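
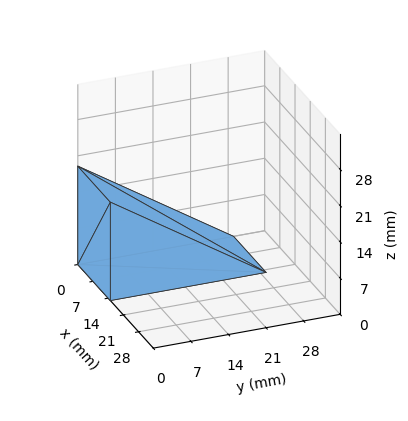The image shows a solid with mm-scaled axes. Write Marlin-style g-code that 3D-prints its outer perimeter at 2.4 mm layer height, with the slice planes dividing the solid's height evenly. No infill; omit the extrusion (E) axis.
Reading the render: the shape is a wedge (ramp): 15 × 29 mm base, rising to 19 mm along the y=0 edge and sloping linearly to z=0 at y=29 (dimensions read to the nearest mm from the axis ticks). For the g-code, the solid's height is divided into equal slices at the stated Δz and each level perimeter traced with G1 moves after a G0 lift.

; perimeter-only toolpath
G21 ; units = mm
G90 ; absolute positioning
G28 ; home
; layer 1
G0 Z2.4
G0 X0.0 Y0.0
G1 X15.0 Y0.0
G1 X15.0 Y25.4
G1 X0.0 Y25.4
G1 X0.0 Y0.0
; layer 2
G0 Z4.8
G0 X0.0 Y0.0
G1 X15.0 Y0.0
G1 X15.0 Y21.8
G1 X0.0 Y21.8
G1 X0.0 Y0.0
; layer 3
G0 Z7.1
G0 X0.0 Y0.0
G1 X15.0 Y0.0
G1 X15.0 Y18.1
G1 X0.0 Y18.1
G1 X0.0 Y0.0
; layer 4
G0 Z9.5
G0 X0.0 Y0.0
G1 X15.0 Y0.0
G1 X15.0 Y14.5
G1 X0.0 Y14.5
G1 X0.0 Y0.0
; layer 5
G0 Z11.9
G0 X0.0 Y0.0
G1 X15.0 Y0.0
G1 X15.0 Y10.9
G1 X0.0 Y10.9
G1 X0.0 Y0.0
; layer 6
G0 Z14.2
G0 X0.0 Y0.0
G1 X15.0 Y0.0
G1 X15.0 Y7.2
G1 X0.0 Y7.2
G1 X0.0 Y0.0
; layer 7
G0 Z16.6
G0 X0.0 Y0.0
G1 X15.0 Y0.0
G1 X15.0 Y3.6
G1 X0.0 Y3.6
G1 X0.0 Y0.0
M2 ; end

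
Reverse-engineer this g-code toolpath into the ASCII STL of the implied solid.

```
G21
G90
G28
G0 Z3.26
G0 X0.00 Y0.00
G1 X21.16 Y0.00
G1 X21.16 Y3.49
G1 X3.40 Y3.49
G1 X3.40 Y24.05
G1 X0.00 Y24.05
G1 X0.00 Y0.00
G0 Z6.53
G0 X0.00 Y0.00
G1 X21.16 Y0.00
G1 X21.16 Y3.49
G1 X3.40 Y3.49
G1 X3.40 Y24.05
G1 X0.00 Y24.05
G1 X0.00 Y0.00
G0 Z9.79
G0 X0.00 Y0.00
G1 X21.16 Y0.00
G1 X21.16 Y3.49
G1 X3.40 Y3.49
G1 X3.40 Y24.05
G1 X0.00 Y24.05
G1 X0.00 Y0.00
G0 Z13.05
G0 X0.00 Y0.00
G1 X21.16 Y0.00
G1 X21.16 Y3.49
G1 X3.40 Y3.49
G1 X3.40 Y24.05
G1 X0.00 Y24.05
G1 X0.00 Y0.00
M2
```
solid part
  facet normal 0.0000 0.0000 -1.0000
    outer loop
      vertex 21.16 3.49 0.00
      vertex 21.16 0.00 0.00
      vertex 0.00 0.00 0.00
    endloop
  endfacet
  facet normal 0.0000 0.0000 -1.0000
    outer loop
      vertex 3.40 3.49 0.00
      vertex 21.16 3.49 0.00
      vertex 0.00 0.00 0.00
    endloop
  endfacet
  facet normal 0.0000 0.0000 -1.0000
    outer loop
      vertex 3.40 24.05 0.00
      vertex 3.40 3.49 0.00
      vertex 0.00 0.00 0.00
    endloop
  endfacet
  facet normal 0.0000 0.0000 -1.0000
    outer loop
      vertex 0.00 24.05 0.00
      vertex 3.40 24.05 0.00
      vertex 0.00 0.00 0.00
    endloop
  endfacet
  facet normal 0.0000 0.0000 1.0000
    outer loop
      vertex 0.00 0.00 13.05
      vertex 21.16 0.00 13.05
      vertex 21.16 3.49 13.05
    endloop
  endfacet
  facet normal 0.0000 0.0000 1.0000
    outer loop
      vertex 0.00 0.00 13.05
      vertex 21.16 3.49 13.05
      vertex 3.40 3.49 13.05
    endloop
  endfacet
  facet normal 0.0000 0.0000 1.0000
    outer loop
      vertex 0.00 0.00 13.05
      vertex 3.40 3.49 13.05
      vertex 3.40 24.05 13.05
    endloop
  endfacet
  facet normal 0.0000 0.0000 1.0000
    outer loop
      vertex 0.00 0.00 13.05
      vertex 3.40 24.05 13.05
      vertex 0.00 24.05 13.05
    endloop
  endfacet
  facet normal 0.0000 -1.0000 0.0000
    outer loop
      vertex 0.00 0.00 0.00
      vertex 21.16 0.00 0.00
      vertex 21.16 0.00 13.05
    endloop
  endfacet
  facet normal 0.0000 -1.0000 0.0000
    outer loop
      vertex 0.00 0.00 0.00
      vertex 21.16 0.00 13.05
      vertex 0.00 0.00 13.05
    endloop
  endfacet
  facet normal 1.0000 0.0000 0.0000
    outer loop
      vertex 21.16 0.00 0.00
      vertex 21.16 3.49 0.00
      vertex 21.16 3.49 13.05
    endloop
  endfacet
  facet normal 1.0000 0.0000 0.0000
    outer loop
      vertex 21.16 0.00 0.00
      vertex 21.16 3.49 13.05
      vertex 21.16 0.00 13.05
    endloop
  endfacet
  facet normal 0.0000 1.0000 0.0000
    outer loop
      vertex 21.16 3.49 0.00
      vertex 3.40 3.49 0.00
      vertex 3.40 3.49 13.05
    endloop
  endfacet
  facet normal 0.0000 1.0000 0.0000
    outer loop
      vertex 21.16 3.49 0.00
      vertex 3.40 3.49 13.05
      vertex 21.16 3.49 13.05
    endloop
  endfacet
  facet normal 1.0000 0.0000 0.0000
    outer loop
      vertex 3.40 3.49 0.00
      vertex 3.40 24.05 0.00
      vertex 3.40 24.05 13.05
    endloop
  endfacet
  facet normal 1.0000 0.0000 0.0000
    outer loop
      vertex 3.40 3.49 0.00
      vertex 3.40 24.05 13.05
      vertex 3.40 3.49 13.05
    endloop
  endfacet
  facet normal 0.0000 1.0000 0.0000
    outer loop
      vertex 3.40 24.05 0.00
      vertex 0.00 24.05 0.00
      vertex 0.00 24.05 13.05
    endloop
  endfacet
  facet normal 0.0000 1.0000 0.0000
    outer loop
      vertex 3.40 24.05 0.00
      vertex 0.00 24.05 13.05
      vertex 3.40 24.05 13.05
    endloop
  endfacet
  facet normal -1.0000 0.0000 0.0000
    outer loop
      vertex 0.00 24.05 0.00
      vertex 0.00 0.00 0.00
      vertex 0.00 0.00 13.05
    endloop
  endfacet
  facet normal -1.0000 0.0000 0.0000
    outer loop
      vertex 0.00 24.05 0.00
      vertex 0.00 0.00 13.05
      vertex 0.00 24.05 13.05
    endloop
  endfacet
endsolid part

The G0 Z moves step by Δz≈3.26 mm. Every layer's G1 loop is the same polygon, so the solid is a straight extrusion of it from z=0 to z≈13.1. Closing with flat bottom and top caps and triangulating gives 20 facets — an L-shaped prism: outer 21.2 × 24.1 mm, arm thicknesses ≈ 3.49 mm (horizontal) and 3.4 mm (vertical), extruded 13.1 mm in z.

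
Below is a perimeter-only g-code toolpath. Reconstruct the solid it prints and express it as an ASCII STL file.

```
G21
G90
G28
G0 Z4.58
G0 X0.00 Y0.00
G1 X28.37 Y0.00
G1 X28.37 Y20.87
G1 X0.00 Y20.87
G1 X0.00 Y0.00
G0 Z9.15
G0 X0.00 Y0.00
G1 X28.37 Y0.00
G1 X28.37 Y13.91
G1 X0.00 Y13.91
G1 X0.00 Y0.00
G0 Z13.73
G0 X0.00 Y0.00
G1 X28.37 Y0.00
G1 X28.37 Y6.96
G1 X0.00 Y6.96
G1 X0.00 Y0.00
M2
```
solid part
  facet normal 0.0000 0.0000 -1.0000
    outer loop
      vertex 28.37 27.83 0.00
      vertex 28.37 0.00 0.00
      vertex 0.00 0.00 0.00
    endloop
  endfacet
  facet normal 0.0000 0.0000 -1.0000
    outer loop
      vertex 0.00 27.83 0.00
      vertex 28.37 27.83 0.00
      vertex 0.00 0.00 0.00
    endloop
  endfacet
  facet normal 0.0000 -1.0000 0.0000
    outer loop
      vertex 0.00 0.00 0.00
      vertex 28.37 0.00 0.00
      vertex 28.37 0.00 18.31
    endloop
  endfacet
  facet normal 0.0000 -1.0000 0.0000
    outer loop
      vertex 0.00 0.00 0.00
      vertex 28.37 0.00 18.31
      vertex 0.00 0.00 18.31
    endloop
  endfacet
  facet normal 0.0000 0.5496 0.8354
    outer loop
      vertex 0.00 0.00 18.31
      vertex 28.37 0.00 18.31
      vertex 28.37 27.83 0.00
    endloop
  endfacet
  facet normal 0.0000 0.5496 0.8354
    outer loop
      vertex 0.00 0.00 18.31
      vertex 28.37 27.83 0.00
      vertex 0.00 27.83 0.00
    endloop
  endfacet
  facet normal -1.0000 0.0000 0.0000
    outer loop
      vertex 0.00 0.00 18.31
      vertex 0.00 27.83 0.00
      vertex 0.00 0.00 0.00
    endloop
  endfacet
  facet normal 1.0000 0.0000 0.0000
    outer loop
      vertex 28.37 0.00 0.00
      vertex 28.37 27.83 0.00
      vertex 28.37 0.00 18.31
    endloop
  endfacet
endsolid part

The G0 Z moves step by Δz≈4.58 mm. The G1 loops shrink linearly with z, so the solid tapers from its base footprint up to z≈18.3. Closing with a flat bottom cap and the tapered top and triangulating gives 8 facets — a wedge (ramp): 28.4 × 27.8 mm base, rising to 18.3 mm along the y=0 edge and sloping linearly to z=0 at y=27.8.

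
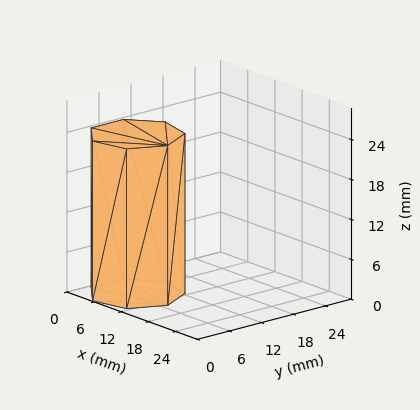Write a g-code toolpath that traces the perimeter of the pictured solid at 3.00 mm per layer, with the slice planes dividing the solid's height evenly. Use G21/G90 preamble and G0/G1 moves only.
Reading the render: the shape is a regular 7-sided prism (a cylinder approximated with 7 flat sides), circumscribed radius ≈ 7 mm, height ≈ 24 mm (dimensions read to the nearest mm from the axis ticks). For the g-code, the solid's height is divided into equal slices at the stated Δz and each level perimeter traced with G1 moves after a G0 lift.

; perimeter-only toolpath
G21 ; units = mm
G90 ; absolute positioning
G28 ; home
; layer 1
G0 Z3.00
G0 X14.00 Y7.00
G1 X11.36 Y12.47
G1 X5.44 Y13.82
G1 X0.69 Y10.04
G1 X0.69 Y3.96
G1 X5.44 Y0.18
G1 X11.36 Y1.53
G1 X14.00 Y7.00
; layer 2
G0 Z6.00
G0 X14.00 Y7.00
G1 X11.36 Y12.47
G1 X5.44 Y13.82
G1 X0.69 Y10.04
G1 X0.69 Y3.96
G1 X5.44 Y0.18
G1 X11.36 Y1.53
G1 X14.00 Y7.00
; layer 3
G0 Z9.00
G0 X14.00 Y7.00
G1 X11.36 Y12.47
G1 X5.44 Y13.82
G1 X0.69 Y10.04
G1 X0.69 Y3.96
G1 X5.44 Y0.18
G1 X11.36 Y1.53
G1 X14.00 Y7.00
; layer 4
G0 Z12.00
G0 X14.00 Y7.00
G1 X11.36 Y12.47
G1 X5.44 Y13.82
G1 X0.69 Y10.04
G1 X0.69 Y3.96
G1 X5.44 Y0.18
G1 X11.36 Y1.53
G1 X14.00 Y7.00
; layer 5
G0 Z15.00
G0 X14.00 Y7.00
G1 X11.36 Y12.47
G1 X5.44 Y13.82
G1 X0.69 Y10.04
G1 X0.69 Y3.96
G1 X5.44 Y0.18
G1 X11.36 Y1.53
G1 X14.00 Y7.00
; layer 6
G0 Z18.00
G0 X14.00 Y7.00
G1 X11.36 Y12.47
G1 X5.44 Y13.82
G1 X0.69 Y10.04
G1 X0.69 Y3.96
G1 X5.44 Y0.18
G1 X11.36 Y1.53
G1 X14.00 Y7.00
; layer 7
G0 Z21.00
G0 X14.00 Y7.00
G1 X11.36 Y12.47
G1 X5.44 Y13.82
G1 X0.69 Y10.04
G1 X0.69 Y3.96
G1 X5.44 Y0.18
G1 X11.36 Y1.53
G1 X14.00 Y7.00
; layer 8
G0 Z24.00
G0 X14.00 Y7.00
G1 X11.36 Y12.47
G1 X5.44 Y13.82
G1 X0.69 Y10.04
G1 X0.69 Y3.96
G1 X5.44 Y0.18
G1 X11.36 Y1.53
G1 X14.00 Y7.00
M2 ; end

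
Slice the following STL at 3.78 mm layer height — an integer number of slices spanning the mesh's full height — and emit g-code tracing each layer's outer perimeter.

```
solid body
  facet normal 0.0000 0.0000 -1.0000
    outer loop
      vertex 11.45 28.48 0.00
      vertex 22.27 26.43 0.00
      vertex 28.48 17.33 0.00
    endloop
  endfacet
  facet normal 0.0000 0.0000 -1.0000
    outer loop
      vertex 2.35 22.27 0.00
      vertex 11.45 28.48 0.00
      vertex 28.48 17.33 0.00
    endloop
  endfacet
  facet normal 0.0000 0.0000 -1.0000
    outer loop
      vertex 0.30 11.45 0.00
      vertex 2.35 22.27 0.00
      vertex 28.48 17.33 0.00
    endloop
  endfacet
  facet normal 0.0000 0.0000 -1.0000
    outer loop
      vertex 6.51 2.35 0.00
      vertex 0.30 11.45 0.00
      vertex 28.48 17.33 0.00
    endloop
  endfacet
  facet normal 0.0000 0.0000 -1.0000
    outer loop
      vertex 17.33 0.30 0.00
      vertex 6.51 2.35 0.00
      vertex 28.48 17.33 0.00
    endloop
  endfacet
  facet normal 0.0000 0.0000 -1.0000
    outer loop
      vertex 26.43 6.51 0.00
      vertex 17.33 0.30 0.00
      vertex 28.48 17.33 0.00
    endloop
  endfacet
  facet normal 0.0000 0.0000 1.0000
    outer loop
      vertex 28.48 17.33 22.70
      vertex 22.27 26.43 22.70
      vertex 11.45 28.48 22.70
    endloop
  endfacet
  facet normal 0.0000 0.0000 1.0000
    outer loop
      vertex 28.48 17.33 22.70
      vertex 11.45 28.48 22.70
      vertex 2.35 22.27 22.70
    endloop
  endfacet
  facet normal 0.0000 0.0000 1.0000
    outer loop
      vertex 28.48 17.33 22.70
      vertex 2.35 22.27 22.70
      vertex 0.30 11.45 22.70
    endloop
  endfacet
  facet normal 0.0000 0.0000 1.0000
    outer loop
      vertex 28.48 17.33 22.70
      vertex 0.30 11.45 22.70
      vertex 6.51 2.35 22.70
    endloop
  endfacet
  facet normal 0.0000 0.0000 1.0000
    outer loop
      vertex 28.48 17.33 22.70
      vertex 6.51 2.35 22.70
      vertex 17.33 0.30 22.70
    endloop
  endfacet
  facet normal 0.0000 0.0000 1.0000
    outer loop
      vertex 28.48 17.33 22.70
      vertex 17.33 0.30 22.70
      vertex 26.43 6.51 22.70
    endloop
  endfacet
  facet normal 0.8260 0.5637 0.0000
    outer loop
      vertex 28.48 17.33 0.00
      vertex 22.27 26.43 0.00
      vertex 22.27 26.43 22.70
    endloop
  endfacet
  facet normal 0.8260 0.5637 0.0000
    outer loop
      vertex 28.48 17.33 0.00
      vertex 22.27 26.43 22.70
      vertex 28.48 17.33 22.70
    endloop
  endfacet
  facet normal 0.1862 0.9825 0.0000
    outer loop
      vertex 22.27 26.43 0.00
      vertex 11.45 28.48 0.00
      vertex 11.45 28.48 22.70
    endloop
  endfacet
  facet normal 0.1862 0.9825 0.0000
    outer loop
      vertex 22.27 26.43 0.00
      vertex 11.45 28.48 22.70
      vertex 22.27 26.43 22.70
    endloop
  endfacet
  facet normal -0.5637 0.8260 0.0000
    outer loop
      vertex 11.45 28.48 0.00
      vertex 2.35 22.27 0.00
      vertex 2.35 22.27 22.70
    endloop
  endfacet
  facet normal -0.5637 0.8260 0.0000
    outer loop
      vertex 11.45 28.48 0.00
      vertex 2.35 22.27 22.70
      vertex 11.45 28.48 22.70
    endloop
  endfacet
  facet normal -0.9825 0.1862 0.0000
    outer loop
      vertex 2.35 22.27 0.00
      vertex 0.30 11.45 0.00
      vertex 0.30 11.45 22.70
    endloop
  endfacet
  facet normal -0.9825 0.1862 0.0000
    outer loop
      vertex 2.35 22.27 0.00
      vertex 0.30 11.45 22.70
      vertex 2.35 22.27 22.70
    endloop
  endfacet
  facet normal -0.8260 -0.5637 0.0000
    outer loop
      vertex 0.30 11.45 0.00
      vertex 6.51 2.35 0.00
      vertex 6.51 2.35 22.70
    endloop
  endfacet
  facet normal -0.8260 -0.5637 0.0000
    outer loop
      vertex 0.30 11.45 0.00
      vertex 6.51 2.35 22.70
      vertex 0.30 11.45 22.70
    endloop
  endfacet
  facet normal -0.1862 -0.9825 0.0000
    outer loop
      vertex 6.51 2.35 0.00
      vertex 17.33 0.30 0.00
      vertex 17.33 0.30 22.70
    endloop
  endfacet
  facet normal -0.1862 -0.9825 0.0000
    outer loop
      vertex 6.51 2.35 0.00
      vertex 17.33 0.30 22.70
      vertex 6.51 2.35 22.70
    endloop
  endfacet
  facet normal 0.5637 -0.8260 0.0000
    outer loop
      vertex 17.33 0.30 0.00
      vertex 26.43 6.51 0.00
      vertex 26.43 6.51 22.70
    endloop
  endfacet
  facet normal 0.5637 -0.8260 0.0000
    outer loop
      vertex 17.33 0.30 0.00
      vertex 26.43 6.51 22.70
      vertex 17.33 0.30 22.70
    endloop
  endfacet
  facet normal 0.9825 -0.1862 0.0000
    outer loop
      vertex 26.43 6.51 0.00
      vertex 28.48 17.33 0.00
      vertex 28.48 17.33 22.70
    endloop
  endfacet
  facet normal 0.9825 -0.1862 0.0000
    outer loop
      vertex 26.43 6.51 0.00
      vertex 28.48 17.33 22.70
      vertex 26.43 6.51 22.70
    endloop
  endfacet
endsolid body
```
; perimeter-only toolpath
G21 ; units = mm
G90 ; absolute positioning
G28 ; home
; layer 1
G0 Z3.78
G0 X28.48 Y17.33
G1 X22.27 Y26.43
G1 X11.45 Y28.48
G1 X2.35 Y22.27
G1 X0.30 Y11.45
G1 X6.51 Y2.35
G1 X17.33 Y0.30
G1 X26.43 Y6.51
G1 X28.48 Y17.33
; layer 2
G0 Z7.57
G0 X28.48 Y17.33
G1 X22.27 Y26.43
G1 X11.45 Y28.48
G1 X2.35 Y22.27
G1 X0.30 Y11.45
G1 X6.51 Y2.35
G1 X17.33 Y0.30
G1 X26.43 Y6.51
G1 X28.48 Y17.33
; layer 3
G0 Z11.35
G0 X28.48 Y17.33
G1 X22.27 Y26.43
G1 X11.45 Y28.48
G1 X2.35 Y22.27
G1 X0.30 Y11.45
G1 X6.51 Y2.35
G1 X17.33 Y0.30
G1 X26.43 Y6.51
G1 X28.48 Y17.33
; layer 4
G0 Z15.13
G0 X28.48 Y17.33
G1 X22.27 Y26.43
G1 X11.45 Y28.48
G1 X2.35 Y22.27
G1 X0.30 Y11.45
G1 X6.51 Y2.35
G1 X17.33 Y0.30
G1 X26.43 Y6.51
G1 X28.48 Y17.33
; layer 5
G0 Z18.92
G0 X28.48 Y17.33
G1 X22.27 Y26.43
G1 X11.45 Y28.48
G1 X2.35 Y22.27
G1 X0.30 Y11.45
G1 X6.51 Y2.35
G1 X17.33 Y0.30
G1 X26.43 Y6.51
G1 X28.48 Y17.33
; layer 6
G0 Z22.70
G0 X28.48 Y17.33
G1 X22.27 Y26.43
G1 X11.45 Y28.48
G1 X2.35 Y22.27
G1 X0.30 Y11.45
G1 X6.51 Y2.35
G1 X17.33 Y0.30
G1 X26.43 Y6.51
G1 X28.48 Y17.33
M2 ; end

The solid is a regular 8-sided prism (a cylinder approximated with 8 flat sides), circumscribed radius ≈ 14.4 mm, height ≈ 22.7 mm. Slicing at Δz = 3.78 mm — 6 equal slices spanning the solid's height, so layer i sits at z = i·h/6 — gives 6 non-empty perimeters. Each is a 8-segment closed polygon; G0 lifts to the layer z and rapids to the start vertex, then G1 traces the edges.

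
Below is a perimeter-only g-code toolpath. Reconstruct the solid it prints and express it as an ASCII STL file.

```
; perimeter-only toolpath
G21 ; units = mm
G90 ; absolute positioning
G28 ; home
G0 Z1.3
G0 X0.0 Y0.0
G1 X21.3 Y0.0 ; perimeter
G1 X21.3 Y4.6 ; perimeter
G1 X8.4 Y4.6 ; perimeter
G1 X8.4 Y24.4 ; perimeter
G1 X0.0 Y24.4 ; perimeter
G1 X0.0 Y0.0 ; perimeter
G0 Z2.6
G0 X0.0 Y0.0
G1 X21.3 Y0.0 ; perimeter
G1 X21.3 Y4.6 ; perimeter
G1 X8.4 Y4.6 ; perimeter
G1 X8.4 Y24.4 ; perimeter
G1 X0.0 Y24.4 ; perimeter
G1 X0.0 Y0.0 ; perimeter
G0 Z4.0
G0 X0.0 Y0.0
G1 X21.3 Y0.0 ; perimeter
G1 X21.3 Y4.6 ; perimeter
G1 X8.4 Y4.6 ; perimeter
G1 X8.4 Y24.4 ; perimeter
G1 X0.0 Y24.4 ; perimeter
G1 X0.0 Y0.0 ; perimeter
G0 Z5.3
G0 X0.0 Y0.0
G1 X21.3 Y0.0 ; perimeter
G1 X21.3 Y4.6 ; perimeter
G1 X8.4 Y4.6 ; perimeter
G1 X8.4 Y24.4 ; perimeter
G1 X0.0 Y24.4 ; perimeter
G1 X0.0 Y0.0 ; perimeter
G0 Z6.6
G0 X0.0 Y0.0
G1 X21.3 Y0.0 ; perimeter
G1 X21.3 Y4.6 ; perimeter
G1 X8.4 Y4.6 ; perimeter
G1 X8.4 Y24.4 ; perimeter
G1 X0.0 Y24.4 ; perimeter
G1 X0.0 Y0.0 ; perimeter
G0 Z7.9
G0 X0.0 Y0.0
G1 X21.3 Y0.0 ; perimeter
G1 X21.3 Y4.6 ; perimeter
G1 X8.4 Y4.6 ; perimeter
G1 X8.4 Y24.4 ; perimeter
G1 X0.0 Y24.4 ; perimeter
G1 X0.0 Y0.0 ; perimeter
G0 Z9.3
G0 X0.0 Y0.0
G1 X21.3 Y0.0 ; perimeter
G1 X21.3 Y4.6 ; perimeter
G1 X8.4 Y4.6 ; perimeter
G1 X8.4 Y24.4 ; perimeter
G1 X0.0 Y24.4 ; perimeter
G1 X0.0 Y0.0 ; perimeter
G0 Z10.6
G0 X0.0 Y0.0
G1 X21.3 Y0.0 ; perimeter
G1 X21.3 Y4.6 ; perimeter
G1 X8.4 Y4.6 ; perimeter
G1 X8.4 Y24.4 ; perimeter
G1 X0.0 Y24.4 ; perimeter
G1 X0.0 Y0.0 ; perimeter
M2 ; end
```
solid part
  facet normal 0.0000 0.0000 -1.0000
    outer loop
      vertex 21.3 4.6 0.0
      vertex 21.3 0.0 0.0
      vertex 0.0 0.0 0.0
    endloop
  endfacet
  facet normal 0.0000 0.0000 -1.0000
    outer loop
      vertex 8.4 4.6 0.0
      vertex 21.3 4.6 0.0
      vertex 0.0 0.0 0.0
    endloop
  endfacet
  facet normal 0.0000 0.0000 -1.0000
    outer loop
      vertex 8.4 24.4 0.0
      vertex 8.4 4.6 0.0
      vertex 0.0 0.0 0.0
    endloop
  endfacet
  facet normal 0.0000 0.0000 -1.0000
    outer loop
      vertex 0.0 24.4 0.0
      vertex 8.4 24.4 0.0
      vertex 0.0 0.0 0.0
    endloop
  endfacet
  facet normal 0.0000 0.0000 1.0000
    outer loop
      vertex 0.0 0.0 10.6
      vertex 21.3 0.0 10.6
      vertex 21.3 4.6 10.6
    endloop
  endfacet
  facet normal 0.0000 0.0000 1.0000
    outer loop
      vertex 0.0 0.0 10.6
      vertex 21.3 4.6 10.6
      vertex 8.4 4.6 10.6
    endloop
  endfacet
  facet normal 0.0000 0.0000 1.0000
    outer loop
      vertex 0.0 0.0 10.6
      vertex 8.4 4.6 10.6
      vertex 8.4 24.4 10.6
    endloop
  endfacet
  facet normal 0.0000 0.0000 1.0000
    outer loop
      vertex 0.0 0.0 10.6
      vertex 8.4 24.4 10.6
      vertex 0.0 24.4 10.6
    endloop
  endfacet
  facet normal 0.0000 -1.0000 0.0000
    outer loop
      vertex 0.0 0.0 0.0
      vertex 21.3 0.0 0.0
      vertex 21.3 0.0 10.6
    endloop
  endfacet
  facet normal 0.0000 -1.0000 0.0000
    outer loop
      vertex 0.0 0.0 0.0
      vertex 21.3 0.0 10.6
      vertex 0.0 0.0 10.6
    endloop
  endfacet
  facet normal 1.0000 0.0000 0.0000
    outer loop
      vertex 21.3 0.0 0.0
      vertex 21.3 4.6 0.0
      vertex 21.3 4.6 10.6
    endloop
  endfacet
  facet normal 1.0000 0.0000 0.0000
    outer loop
      vertex 21.3 0.0 0.0
      vertex 21.3 4.6 10.6
      vertex 21.3 0.0 10.6
    endloop
  endfacet
  facet normal 0.0000 1.0000 0.0000
    outer loop
      vertex 21.3 4.6 0.0
      vertex 8.4 4.6 0.0
      vertex 8.4 4.6 10.6
    endloop
  endfacet
  facet normal 0.0000 1.0000 0.0000
    outer loop
      vertex 21.3 4.6 0.0
      vertex 8.4 4.6 10.6
      vertex 21.3 4.6 10.6
    endloop
  endfacet
  facet normal 1.0000 0.0000 0.0000
    outer loop
      vertex 8.4 4.6 0.0
      vertex 8.4 24.4 0.0
      vertex 8.4 24.4 10.6
    endloop
  endfacet
  facet normal 1.0000 0.0000 0.0000
    outer loop
      vertex 8.4 4.6 0.0
      vertex 8.4 24.4 10.6
      vertex 8.4 4.6 10.6
    endloop
  endfacet
  facet normal 0.0000 1.0000 0.0000
    outer loop
      vertex 8.4 24.4 0.0
      vertex 0.0 24.4 0.0
      vertex 0.0 24.4 10.6
    endloop
  endfacet
  facet normal 0.0000 1.0000 0.0000
    outer loop
      vertex 8.4 24.4 0.0
      vertex 0.0 24.4 10.6
      vertex 8.4 24.4 10.6
    endloop
  endfacet
  facet normal -1.0000 0.0000 0.0000
    outer loop
      vertex 0.0 24.4 0.0
      vertex 0.0 0.0 0.0
      vertex 0.0 0.0 10.6
    endloop
  endfacet
  facet normal -1.0000 0.0000 0.0000
    outer loop
      vertex 0.0 24.4 0.0
      vertex 0.0 0.0 10.6
      vertex 0.0 24.4 10.6
    endloop
  endfacet
endsolid part

The G0 Z moves step by Δz≈1.3 mm. Every layer's G1 loop is the same polygon, so the solid is a straight extrusion of it from z=0 to z≈10.6. Closing with flat bottom and top caps and triangulating gives 20 facets — an L-shaped prism: outer 21.3 × 24.4 mm, arm thicknesses ≈ 4.6 mm (horizontal) and 8.4 mm (vertical), extruded 10.6 mm in z.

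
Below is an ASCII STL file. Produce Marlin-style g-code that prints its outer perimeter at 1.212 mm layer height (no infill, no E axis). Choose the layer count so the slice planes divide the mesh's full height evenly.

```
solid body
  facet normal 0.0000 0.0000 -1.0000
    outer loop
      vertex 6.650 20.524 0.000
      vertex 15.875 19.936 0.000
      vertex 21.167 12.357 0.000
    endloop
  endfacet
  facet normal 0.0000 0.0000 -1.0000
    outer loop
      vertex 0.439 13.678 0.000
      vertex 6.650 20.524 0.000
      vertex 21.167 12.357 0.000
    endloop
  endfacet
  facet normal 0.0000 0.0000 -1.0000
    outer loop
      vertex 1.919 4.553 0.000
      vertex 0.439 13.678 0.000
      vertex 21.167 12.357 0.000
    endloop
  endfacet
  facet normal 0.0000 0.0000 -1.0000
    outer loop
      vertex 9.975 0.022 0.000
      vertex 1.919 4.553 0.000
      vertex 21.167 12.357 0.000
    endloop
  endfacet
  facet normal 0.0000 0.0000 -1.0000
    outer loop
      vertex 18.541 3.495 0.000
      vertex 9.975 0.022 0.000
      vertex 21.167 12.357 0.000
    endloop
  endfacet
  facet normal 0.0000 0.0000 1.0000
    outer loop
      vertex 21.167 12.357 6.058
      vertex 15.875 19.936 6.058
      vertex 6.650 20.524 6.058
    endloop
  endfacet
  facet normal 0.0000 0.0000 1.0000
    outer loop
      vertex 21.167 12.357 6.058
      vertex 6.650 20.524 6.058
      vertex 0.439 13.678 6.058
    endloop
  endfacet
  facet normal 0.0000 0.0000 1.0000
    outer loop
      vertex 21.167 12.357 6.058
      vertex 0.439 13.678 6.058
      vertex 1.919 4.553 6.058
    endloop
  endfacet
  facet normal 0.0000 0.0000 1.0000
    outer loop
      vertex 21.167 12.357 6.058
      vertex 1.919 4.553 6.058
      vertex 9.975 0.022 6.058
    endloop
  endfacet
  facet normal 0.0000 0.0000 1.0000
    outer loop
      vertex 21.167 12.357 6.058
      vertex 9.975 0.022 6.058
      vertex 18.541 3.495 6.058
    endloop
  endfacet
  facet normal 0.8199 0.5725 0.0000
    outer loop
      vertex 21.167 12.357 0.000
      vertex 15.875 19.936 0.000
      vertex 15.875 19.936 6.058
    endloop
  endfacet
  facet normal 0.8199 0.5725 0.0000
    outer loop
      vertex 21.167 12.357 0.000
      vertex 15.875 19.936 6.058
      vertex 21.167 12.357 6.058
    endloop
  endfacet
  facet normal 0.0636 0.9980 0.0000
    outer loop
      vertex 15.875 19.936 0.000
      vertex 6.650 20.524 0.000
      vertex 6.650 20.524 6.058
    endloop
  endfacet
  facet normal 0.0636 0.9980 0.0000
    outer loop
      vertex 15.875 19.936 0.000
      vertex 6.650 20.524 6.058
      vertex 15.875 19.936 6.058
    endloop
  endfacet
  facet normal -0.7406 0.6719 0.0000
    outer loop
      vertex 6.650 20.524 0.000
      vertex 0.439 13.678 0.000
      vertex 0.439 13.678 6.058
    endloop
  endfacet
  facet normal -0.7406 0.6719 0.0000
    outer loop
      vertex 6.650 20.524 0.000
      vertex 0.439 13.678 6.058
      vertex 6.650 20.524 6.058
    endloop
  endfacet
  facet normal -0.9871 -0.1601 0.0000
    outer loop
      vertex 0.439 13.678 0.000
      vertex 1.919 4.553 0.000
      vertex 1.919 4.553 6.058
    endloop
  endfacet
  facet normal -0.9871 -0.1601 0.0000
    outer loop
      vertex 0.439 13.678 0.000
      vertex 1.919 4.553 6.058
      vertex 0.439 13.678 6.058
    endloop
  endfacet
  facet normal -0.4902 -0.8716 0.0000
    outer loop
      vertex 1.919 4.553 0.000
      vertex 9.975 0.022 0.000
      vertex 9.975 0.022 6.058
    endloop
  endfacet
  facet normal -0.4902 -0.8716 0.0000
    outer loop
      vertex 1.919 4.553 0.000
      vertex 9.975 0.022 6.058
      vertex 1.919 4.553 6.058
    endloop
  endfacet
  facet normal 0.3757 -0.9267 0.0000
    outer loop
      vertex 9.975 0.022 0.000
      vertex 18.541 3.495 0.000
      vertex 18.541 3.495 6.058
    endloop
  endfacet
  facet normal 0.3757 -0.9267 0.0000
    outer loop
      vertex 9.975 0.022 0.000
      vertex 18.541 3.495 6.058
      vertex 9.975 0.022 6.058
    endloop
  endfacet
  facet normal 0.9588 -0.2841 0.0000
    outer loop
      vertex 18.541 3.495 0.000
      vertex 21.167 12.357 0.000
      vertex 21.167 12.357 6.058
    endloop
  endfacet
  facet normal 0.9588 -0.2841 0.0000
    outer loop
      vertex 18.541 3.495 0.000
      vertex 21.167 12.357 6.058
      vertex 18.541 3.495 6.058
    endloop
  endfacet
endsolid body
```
; perimeter-only toolpath
G21 ; units = mm
G90 ; absolute positioning
G28 ; home
; layer 1
G0 Z1.212
G0 X21.167 Y12.357
G1 X15.875 Y19.936
G1 X6.650 Y20.524
G1 X0.439 Y13.678
G1 X1.919 Y4.553
G1 X9.975 Y0.022
G1 X18.541 Y3.495
G1 X21.167 Y12.357
; layer 2
G0 Z2.423
G0 X21.167 Y12.357
G1 X15.875 Y19.936
G1 X6.650 Y20.524
G1 X0.439 Y13.678
G1 X1.919 Y4.553
G1 X9.975 Y0.022
G1 X18.541 Y3.495
G1 X21.167 Y12.357
; layer 3
G0 Z3.635
G0 X21.167 Y12.357
G1 X15.875 Y19.936
G1 X6.650 Y20.524
G1 X0.439 Y13.678
G1 X1.919 Y4.553
G1 X9.975 Y0.022
G1 X18.541 Y3.495
G1 X21.167 Y12.357
; layer 4
G0 Z4.846
G0 X21.167 Y12.357
G1 X15.875 Y19.936
G1 X6.650 Y20.524
G1 X0.439 Y13.678
G1 X1.919 Y4.553
G1 X9.975 Y0.022
G1 X18.541 Y3.495
G1 X21.167 Y12.357
; layer 5
G0 Z6.058
G0 X21.167 Y12.357
G1 X15.875 Y19.936
G1 X6.650 Y20.524
G1 X0.439 Y13.678
G1 X1.919 Y4.553
G1 X9.975 Y0.022
G1 X18.541 Y3.495
G1 X21.167 Y12.357
M2 ; end

The solid is a regular 7-sided prism (a cylinder approximated with 7 flat sides), circumscribed radius ≈ 10.7 mm, height ≈ 6.06 mm. Slicing at Δz = 1.212 mm — 5 equal slices spanning the solid's height, so layer i sits at z = i·h/5 — gives 5 non-empty perimeters. Each is a 7-segment closed polygon; G0 lifts to the layer z and rapids to the start vertex, then G1 traces the edges.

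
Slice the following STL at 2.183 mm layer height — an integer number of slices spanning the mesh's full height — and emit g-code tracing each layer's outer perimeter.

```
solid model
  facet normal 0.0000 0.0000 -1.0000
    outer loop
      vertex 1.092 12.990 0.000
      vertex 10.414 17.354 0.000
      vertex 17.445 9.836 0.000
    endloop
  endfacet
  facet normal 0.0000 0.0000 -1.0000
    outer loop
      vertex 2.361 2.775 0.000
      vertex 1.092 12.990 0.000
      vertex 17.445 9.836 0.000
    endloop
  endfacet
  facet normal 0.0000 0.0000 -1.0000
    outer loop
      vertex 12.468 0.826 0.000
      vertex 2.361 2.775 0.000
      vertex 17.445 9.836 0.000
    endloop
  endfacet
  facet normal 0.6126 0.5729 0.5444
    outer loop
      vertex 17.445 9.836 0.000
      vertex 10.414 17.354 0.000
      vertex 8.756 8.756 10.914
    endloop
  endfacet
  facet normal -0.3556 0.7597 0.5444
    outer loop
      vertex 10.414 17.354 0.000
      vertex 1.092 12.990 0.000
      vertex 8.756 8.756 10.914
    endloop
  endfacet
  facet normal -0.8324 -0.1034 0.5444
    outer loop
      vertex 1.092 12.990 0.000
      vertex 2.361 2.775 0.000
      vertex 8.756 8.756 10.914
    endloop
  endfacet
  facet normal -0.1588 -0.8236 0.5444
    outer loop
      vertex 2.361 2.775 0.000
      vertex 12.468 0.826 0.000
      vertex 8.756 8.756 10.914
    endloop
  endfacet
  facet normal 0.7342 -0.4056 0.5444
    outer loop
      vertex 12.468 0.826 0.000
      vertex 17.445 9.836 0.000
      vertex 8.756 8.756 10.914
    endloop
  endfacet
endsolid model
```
; perimeter-only toolpath
G21 ; units = mm
G90 ; absolute positioning
G28 ; home
; layer 1
G0 Z2.183
G0 X15.707 Y9.620
G1 X10.082 Y15.634
G1 X2.625 Y12.143
G1 X3.640 Y3.971
G1 X11.726 Y2.412
G1 X15.707 Y9.620
; layer 2
G0 Z4.366
G0 X13.969 Y9.404
G1 X9.751 Y13.915
G1 X4.158 Y11.296
G1 X4.919 Y5.167
G1 X10.983 Y3.998
G1 X13.969 Y9.404
; layer 3
G0 Z6.548
G0 X12.232 Y9.188
G1 X9.419 Y12.195
G1 X5.690 Y10.450
G1 X6.198 Y6.364
G1 X10.241 Y5.584
G1 X12.232 Y9.188
; layer 4
G0 Z8.731
G0 X10.494 Y8.972
G1 X9.088 Y10.476
G1 X7.223 Y9.603
G1 X7.477 Y7.560
G1 X9.498 Y7.170
G1 X10.494 Y8.972
M2 ; end

The solid is a regular 5-sided pyramid, base circumscribed radius ≈ 8.76 mm, apex at z ≈ 10.9 mm. Slicing at Δz = 2.183 mm — 5 equal slices spanning the solid's height, so layer i sits at z = i·h/5 — gives 4 non-empty perimeters. Each is a 5-segment closed polygon; G0 lifts to the layer z and rapids to the start vertex, then G1 traces the edges. The cross-section shrinks linearly with z (the slice at the apex is degenerate and omitted).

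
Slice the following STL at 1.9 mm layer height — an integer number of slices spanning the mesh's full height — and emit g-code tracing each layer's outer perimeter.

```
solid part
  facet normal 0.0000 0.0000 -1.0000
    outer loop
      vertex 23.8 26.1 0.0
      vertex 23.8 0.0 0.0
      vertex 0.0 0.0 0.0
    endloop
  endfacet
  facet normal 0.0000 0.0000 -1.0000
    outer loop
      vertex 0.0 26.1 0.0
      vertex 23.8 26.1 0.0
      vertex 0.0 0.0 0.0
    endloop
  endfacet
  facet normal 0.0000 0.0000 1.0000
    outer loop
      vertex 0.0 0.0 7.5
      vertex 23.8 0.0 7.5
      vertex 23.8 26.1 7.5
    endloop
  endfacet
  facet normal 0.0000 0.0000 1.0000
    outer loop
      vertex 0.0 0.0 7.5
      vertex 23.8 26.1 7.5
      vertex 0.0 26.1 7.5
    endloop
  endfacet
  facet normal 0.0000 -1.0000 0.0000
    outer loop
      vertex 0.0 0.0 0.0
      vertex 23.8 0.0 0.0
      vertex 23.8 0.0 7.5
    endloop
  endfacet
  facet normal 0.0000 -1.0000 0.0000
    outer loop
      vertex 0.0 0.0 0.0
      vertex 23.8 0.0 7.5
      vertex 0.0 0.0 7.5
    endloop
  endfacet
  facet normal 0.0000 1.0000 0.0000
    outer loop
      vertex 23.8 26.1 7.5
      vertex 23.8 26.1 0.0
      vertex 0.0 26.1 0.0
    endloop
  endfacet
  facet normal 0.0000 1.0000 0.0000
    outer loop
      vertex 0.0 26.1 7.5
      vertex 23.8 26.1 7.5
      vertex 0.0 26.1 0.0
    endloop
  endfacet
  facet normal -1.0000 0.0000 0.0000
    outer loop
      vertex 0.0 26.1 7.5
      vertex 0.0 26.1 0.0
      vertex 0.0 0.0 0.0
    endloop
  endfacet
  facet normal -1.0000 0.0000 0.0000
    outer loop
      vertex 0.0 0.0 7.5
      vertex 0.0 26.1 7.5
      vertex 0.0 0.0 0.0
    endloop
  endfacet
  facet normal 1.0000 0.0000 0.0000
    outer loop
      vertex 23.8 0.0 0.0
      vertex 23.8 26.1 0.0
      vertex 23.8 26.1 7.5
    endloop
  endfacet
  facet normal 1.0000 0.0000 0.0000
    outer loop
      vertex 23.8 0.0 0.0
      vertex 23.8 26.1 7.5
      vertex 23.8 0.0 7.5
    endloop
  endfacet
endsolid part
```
; perimeter-only toolpath
G21 ; units = mm
G90 ; absolute positioning
G28 ; home
; layer 1
G0 Z1.9
G0 X0.0 Y0.0
G1 X23.8 Y0.0
G1 X23.8 Y26.1
G1 X0.0 Y26.1
G1 X0.0 Y0.0
; layer 2
G0 Z3.8
G0 X0.0 Y0.0
G1 X23.8 Y0.0
G1 X23.8 Y26.1
G1 X0.0 Y26.1
G1 X0.0 Y0.0
; layer 3
G0 Z5.6
G0 X0.0 Y0.0
G1 X23.8 Y0.0
G1 X23.8 Y26.1
G1 X0.0 Y26.1
G1 X0.0 Y0.0
; layer 4
G0 Z7.5
G0 X0.0 Y0.0
G1 X23.8 Y0.0
G1 X23.8 Y26.1
G1 X0.0 Y26.1
G1 X0.0 Y0.0
M2 ; end

The solid is a rectangular box, roughly 23.8 × 26.1 mm footprint and 7.5 mm tall. Slicing at Δz = 1.9 mm — 4 equal slices spanning the solid's height, so layer i sits at z = i·h/4 — gives 4 non-empty perimeters. Each is a 4-segment closed polygon; G0 lifts to the layer z and rapids to the start vertex, then G1 traces the edges.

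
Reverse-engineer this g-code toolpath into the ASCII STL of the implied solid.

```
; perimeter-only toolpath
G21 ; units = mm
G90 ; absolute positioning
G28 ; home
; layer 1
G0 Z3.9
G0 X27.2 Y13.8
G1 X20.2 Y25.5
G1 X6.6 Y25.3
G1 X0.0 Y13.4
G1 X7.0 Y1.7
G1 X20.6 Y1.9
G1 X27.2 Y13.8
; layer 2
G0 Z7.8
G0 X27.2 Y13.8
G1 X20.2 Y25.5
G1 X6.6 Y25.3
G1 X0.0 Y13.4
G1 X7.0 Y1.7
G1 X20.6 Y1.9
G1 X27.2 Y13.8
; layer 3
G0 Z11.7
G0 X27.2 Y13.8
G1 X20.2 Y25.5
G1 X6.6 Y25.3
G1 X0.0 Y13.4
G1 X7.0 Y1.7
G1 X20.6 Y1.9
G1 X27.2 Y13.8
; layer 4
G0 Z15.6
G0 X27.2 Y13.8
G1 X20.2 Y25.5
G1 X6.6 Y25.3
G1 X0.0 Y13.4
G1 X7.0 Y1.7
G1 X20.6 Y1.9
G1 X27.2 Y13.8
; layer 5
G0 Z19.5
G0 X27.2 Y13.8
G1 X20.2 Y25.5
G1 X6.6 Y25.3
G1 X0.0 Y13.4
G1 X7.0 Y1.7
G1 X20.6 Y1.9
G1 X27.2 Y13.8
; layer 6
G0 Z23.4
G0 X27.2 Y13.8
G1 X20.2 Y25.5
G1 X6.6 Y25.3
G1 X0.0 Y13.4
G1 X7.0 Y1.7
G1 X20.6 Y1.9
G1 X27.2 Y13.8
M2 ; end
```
solid part
  facet normal 0.0000 0.0000 -1.0000
    outer loop
      vertex 6.6 25.3 0.0
      vertex 20.2 25.5 0.0
      vertex 27.2 13.8 0.0
    endloop
  endfacet
  facet normal 0.0000 0.0000 -1.0000
    outer loop
      vertex 0.0 13.4 0.0
      vertex 6.6 25.3 0.0
      vertex 27.2 13.8 0.0
    endloop
  endfacet
  facet normal 0.0000 0.0000 -1.0000
    outer loop
      vertex 7.0 1.7 0.0
      vertex 0.0 13.4 0.0
      vertex 27.2 13.8 0.0
    endloop
  endfacet
  facet normal 0.0000 0.0000 -1.0000
    outer loop
      vertex 20.6 1.9 0.0
      vertex 7.0 1.7 0.0
      vertex 27.2 13.8 0.0
    endloop
  endfacet
  facet normal 0.0000 0.0000 1.0000
    outer loop
      vertex 27.2 13.8 23.4
      vertex 20.2 25.5 23.4
      vertex 6.6 25.3 23.4
    endloop
  endfacet
  facet normal 0.0000 0.0000 1.0000
    outer loop
      vertex 27.2 13.8 23.4
      vertex 6.6 25.3 23.4
      vertex 0.0 13.4 23.4
    endloop
  endfacet
  facet normal 0.0000 0.0000 1.0000
    outer loop
      vertex 27.2 13.8 23.4
      vertex 0.0 13.4 23.4
      vertex 7.0 1.7 23.4
    endloop
  endfacet
  facet normal 0.0000 0.0000 1.0000
    outer loop
      vertex 27.2 13.8 23.4
      vertex 7.0 1.7 23.4
      vertex 20.6 1.9 23.4
    endloop
  endfacet
  facet normal 0.8581 0.5134 0.0000
    outer loop
      vertex 27.2 13.8 0.0
      vertex 20.2 25.5 0.0
      vertex 20.2 25.5 23.4
    endloop
  endfacet
  facet normal 0.8581 0.5134 0.0000
    outer loop
      vertex 27.2 13.8 0.0
      vertex 20.2 25.5 23.4
      vertex 27.2 13.8 23.4
    endloop
  endfacet
  facet normal -0.0147 0.9999 0.0000
    outer loop
      vertex 20.2 25.5 0.0
      vertex 6.6 25.3 0.0
      vertex 6.6 25.3 23.4
    endloop
  endfacet
  facet normal -0.0147 0.9999 0.0000
    outer loop
      vertex 20.2 25.5 0.0
      vertex 6.6 25.3 23.4
      vertex 20.2 25.5 23.4
    endloop
  endfacet
  facet normal -0.8745 0.4850 0.0000
    outer loop
      vertex 6.6 25.3 0.0
      vertex 0.0 13.4 0.0
      vertex 0.0 13.4 23.4
    endloop
  endfacet
  facet normal -0.8745 0.4850 0.0000
    outer loop
      vertex 6.6 25.3 0.0
      vertex 0.0 13.4 23.4
      vertex 6.6 25.3 23.4
    endloop
  endfacet
  facet normal -0.8581 -0.5134 0.0000
    outer loop
      vertex 0.0 13.4 0.0
      vertex 7.0 1.7 0.0
      vertex 7.0 1.7 23.4
    endloop
  endfacet
  facet normal -0.8581 -0.5134 0.0000
    outer loop
      vertex 0.0 13.4 0.0
      vertex 7.0 1.7 23.4
      vertex 0.0 13.4 23.4
    endloop
  endfacet
  facet normal 0.0147 -0.9999 0.0000
    outer loop
      vertex 7.0 1.7 0.0
      vertex 20.6 1.9 0.0
      vertex 20.6 1.9 23.4
    endloop
  endfacet
  facet normal 0.0147 -0.9999 0.0000
    outer loop
      vertex 7.0 1.7 0.0
      vertex 20.6 1.9 23.4
      vertex 7.0 1.7 23.4
    endloop
  endfacet
  facet normal 0.8745 -0.4850 0.0000
    outer loop
      vertex 20.6 1.9 0.0
      vertex 27.2 13.8 0.0
      vertex 27.2 13.8 23.4
    endloop
  endfacet
  facet normal 0.8745 -0.4850 0.0000
    outer loop
      vertex 20.6 1.9 0.0
      vertex 27.2 13.8 23.4
      vertex 20.6 1.9 23.4
    endloop
  endfacet
endsolid part

The G0 Z moves step by Δz≈3.9 mm. Every layer's G1 loop is the same polygon, so the solid is a straight extrusion of it from z=0 to z≈23.4. Closing with flat bottom and top caps and triangulating gives 20 facets — a regular 6-sided prism (a cylinder approximated with 6 flat sides), circumscribed radius ≈ 13.6 mm, height ≈ 23.4 mm.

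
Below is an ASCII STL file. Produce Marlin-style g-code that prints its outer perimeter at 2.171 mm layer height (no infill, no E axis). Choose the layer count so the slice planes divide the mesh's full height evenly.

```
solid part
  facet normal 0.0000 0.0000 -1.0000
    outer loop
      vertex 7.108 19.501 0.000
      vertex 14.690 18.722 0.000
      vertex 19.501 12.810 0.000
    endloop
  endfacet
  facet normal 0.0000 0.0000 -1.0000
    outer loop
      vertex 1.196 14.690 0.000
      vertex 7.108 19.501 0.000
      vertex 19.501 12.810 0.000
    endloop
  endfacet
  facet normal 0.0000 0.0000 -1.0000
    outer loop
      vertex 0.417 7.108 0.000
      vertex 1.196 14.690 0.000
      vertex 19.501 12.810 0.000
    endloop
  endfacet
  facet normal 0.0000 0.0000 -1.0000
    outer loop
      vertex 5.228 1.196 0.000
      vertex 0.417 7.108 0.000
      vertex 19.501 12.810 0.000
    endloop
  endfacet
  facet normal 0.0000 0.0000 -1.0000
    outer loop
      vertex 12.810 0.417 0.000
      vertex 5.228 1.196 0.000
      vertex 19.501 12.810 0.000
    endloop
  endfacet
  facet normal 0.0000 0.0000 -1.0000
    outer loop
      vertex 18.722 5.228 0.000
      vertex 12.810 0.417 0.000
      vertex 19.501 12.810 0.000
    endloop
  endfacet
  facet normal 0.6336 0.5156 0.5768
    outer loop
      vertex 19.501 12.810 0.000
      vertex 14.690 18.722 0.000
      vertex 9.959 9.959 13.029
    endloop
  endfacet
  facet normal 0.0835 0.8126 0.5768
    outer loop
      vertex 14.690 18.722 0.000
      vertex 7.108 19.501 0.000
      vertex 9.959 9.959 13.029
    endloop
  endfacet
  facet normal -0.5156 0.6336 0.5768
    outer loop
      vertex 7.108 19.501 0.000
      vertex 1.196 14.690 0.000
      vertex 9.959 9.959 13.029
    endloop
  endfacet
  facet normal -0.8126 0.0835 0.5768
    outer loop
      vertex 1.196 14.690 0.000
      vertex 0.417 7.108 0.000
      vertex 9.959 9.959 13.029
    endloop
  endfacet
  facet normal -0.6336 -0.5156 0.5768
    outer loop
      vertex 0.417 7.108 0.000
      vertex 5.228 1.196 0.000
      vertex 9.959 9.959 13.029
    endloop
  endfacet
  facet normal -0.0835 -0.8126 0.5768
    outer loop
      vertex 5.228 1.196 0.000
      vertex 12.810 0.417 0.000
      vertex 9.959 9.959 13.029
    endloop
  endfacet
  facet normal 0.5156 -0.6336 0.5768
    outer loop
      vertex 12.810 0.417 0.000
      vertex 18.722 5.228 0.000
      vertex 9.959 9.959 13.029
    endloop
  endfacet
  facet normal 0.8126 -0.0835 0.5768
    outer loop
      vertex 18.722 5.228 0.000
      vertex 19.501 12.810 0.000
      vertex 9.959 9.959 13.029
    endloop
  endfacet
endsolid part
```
; perimeter-only toolpath
G21 ; units = mm
G90 ; absolute positioning
G28 ; home
; layer 1
G0 Z2.171
G0 X17.911 Y12.335
G1 X13.902 Y17.262
G1 X7.583 Y17.911
G1 X2.656 Y13.902
G1 X2.007 Y7.583
G1 X6.016 Y2.656
G1 X12.335 Y2.007
G1 X17.262 Y6.016
G1 X17.911 Y12.335
; layer 2
G0 Z4.343
G0 X16.320 Y11.860
G1 X13.113 Y15.801
G1 X8.058 Y16.320
G1 X4.117 Y13.113
G1 X3.598 Y8.058
G1 X6.805 Y4.117
G1 X11.860 Y3.598
G1 X15.801 Y6.805
G1 X16.320 Y11.860
; layer 3
G0 Z6.514
G0 X14.730 Y11.384
G1 X12.325 Y14.341
G1 X8.534 Y14.730
G1 X5.577 Y12.325
G1 X5.188 Y8.534
G1 X7.593 Y5.577
G1 X11.384 Y5.188
G1 X14.341 Y7.593
G1 X14.730 Y11.384
; layer 4
G0 Z8.686
G0 X13.140 Y10.909
G1 X11.536 Y12.880
G1 X9.009 Y13.140
G1 X7.038 Y11.536
G1 X6.778 Y9.009
G1 X8.382 Y7.038
G1 X10.909 Y6.778
G1 X12.880 Y8.382
G1 X13.140 Y10.909
; layer 5
G0 Z10.857
G0 X11.549 Y10.434
G1 X10.747 Y11.419
G1 X9.484 Y11.549
G1 X8.498 Y10.747
G1 X8.369 Y9.484
G1 X9.170 Y8.498
G1 X10.434 Y8.369
G1 X11.419 Y9.170
G1 X11.549 Y10.434
M2 ; end

The solid is a regular 8-sided pyramid, base circumscribed radius ≈ 9.96 mm, apex at z ≈ 13 mm. Slicing at Δz = 2.171 mm — 6 equal slices spanning the solid's height, so layer i sits at z = i·h/6 — gives 5 non-empty perimeters. Each is a 8-segment closed polygon; G0 lifts to the layer z and rapids to the start vertex, then G1 traces the edges. The cross-section shrinks linearly with z (the slice at the apex is degenerate and omitted).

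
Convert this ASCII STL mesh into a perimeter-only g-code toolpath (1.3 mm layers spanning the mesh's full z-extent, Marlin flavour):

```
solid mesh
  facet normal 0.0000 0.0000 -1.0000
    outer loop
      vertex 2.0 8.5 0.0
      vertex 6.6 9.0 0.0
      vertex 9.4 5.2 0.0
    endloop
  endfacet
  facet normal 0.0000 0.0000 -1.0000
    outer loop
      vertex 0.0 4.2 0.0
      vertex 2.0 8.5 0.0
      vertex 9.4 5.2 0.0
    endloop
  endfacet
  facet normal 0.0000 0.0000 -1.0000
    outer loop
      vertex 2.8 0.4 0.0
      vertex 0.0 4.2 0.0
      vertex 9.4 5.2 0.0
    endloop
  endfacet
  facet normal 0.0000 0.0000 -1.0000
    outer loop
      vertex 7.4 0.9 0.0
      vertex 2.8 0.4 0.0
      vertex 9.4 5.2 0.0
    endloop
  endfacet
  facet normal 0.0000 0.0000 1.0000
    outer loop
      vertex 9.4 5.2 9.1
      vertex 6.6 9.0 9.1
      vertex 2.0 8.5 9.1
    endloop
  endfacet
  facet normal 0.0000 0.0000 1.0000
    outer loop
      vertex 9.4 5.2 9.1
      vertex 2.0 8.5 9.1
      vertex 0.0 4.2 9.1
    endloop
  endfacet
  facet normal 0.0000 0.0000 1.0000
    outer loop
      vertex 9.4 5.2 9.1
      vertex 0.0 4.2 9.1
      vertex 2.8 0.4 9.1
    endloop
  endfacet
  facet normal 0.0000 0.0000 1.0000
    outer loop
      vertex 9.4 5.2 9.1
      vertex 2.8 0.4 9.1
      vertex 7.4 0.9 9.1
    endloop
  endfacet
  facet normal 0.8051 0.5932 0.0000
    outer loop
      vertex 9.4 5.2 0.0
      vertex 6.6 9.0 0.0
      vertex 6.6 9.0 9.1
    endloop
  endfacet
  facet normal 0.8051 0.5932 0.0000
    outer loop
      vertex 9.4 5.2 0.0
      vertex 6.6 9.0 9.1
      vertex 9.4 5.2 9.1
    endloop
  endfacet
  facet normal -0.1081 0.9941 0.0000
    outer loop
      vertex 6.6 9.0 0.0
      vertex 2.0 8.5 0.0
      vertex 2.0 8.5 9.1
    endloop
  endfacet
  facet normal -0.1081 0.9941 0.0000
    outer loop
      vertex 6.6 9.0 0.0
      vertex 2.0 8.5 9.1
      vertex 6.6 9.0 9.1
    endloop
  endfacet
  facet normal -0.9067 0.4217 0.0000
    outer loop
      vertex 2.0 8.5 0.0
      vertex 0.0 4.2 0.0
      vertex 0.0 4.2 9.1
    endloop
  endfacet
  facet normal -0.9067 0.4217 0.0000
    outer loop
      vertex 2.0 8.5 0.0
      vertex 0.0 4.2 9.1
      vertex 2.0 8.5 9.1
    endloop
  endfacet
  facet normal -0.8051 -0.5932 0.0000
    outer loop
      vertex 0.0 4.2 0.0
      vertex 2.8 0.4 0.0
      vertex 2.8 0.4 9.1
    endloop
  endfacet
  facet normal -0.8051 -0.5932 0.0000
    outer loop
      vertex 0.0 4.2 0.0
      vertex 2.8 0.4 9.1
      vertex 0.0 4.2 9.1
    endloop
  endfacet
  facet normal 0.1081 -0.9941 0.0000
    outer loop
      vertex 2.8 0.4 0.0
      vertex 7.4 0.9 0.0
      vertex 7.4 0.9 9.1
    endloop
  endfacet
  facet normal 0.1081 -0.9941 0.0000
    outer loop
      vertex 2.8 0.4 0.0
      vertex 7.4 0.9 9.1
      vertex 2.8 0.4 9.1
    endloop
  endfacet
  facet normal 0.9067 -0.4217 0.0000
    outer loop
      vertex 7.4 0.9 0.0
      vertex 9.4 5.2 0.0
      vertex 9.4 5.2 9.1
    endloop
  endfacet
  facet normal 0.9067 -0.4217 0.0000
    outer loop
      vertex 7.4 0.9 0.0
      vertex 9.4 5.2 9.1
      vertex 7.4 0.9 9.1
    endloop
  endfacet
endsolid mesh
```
; perimeter-only toolpath
G21 ; units = mm
G90 ; absolute positioning
G28 ; home
; layer 1
G0 Z1.3
G0 X9.4 Y5.2
G1 X6.6 Y9.0
G1 X2.0 Y8.5
G1 X0.0 Y4.2
G1 X2.8 Y0.4
G1 X7.4 Y0.9
G1 X9.4 Y5.2
; layer 2
G0 Z2.6
G0 X9.4 Y5.2
G1 X6.6 Y9.0
G1 X2.0 Y8.5
G1 X0.0 Y4.2
G1 X2.8 Y0.4
G1 X7.4 Y0.9
G1 X9.4 Y5.2
; layer 3
G0 Z3.9
G0 X9.4 Y5.2
G1 X6.6 Y9.0
G1 X2.0 Y8.5
G1 X0.0 Y4.2
G1 X2.8 Y0.4
G1 X7.4 Y0.9
G1 X9.4 Y5.2
; layer 4
G0 Z5.2
G0 X9.4 Y5.2
G1 X6.6 Y9.0
G1 X2.0 Y8.5
G1 X0.0 Y4.2
G1 X2.8 Y0.4
G1 X7.4 Y0.9
G1 X9.4 Y5.2
; layer 5
G0 Z6.5
G0 X9.4 Y5.2
G1 X6.6 Y9.0
G1 X2.0 Y8.5
G1 X0.0 Y4.2
G1 X2.8 Y0.4
G1 X7.4 Y0.9
G1 X9.4 Y5.2
; layer 6
G0 Z7.8
G0 X9.4 Y5.2
G1 X6.6 Y9.0
G1 X2.0 Y8.5
G1 X0.0 Y4.2
G1 X2.8 Y0.4
G1 X7.4 Y0.9
G1 X9.4 Y5.2
; layer 7
G0 Z9.1
G0 X9.4 Y5.2
G1 X6.6 Y9.0
G1 X2.0 Y8.5
G1 X0.0 Y4.2
G1 X2.8 Y0.4
G1 X7.4 Y0.9
G1 X9.4 Y5.2
M2 ; end

The solid is a regular 6-sided prism (a cylinder approximated with 6 flat sides), circumscribed radius ≈ 4.7 mm, height ≈ 9.1 mm. Slicing at Δz = 1.3 mm — 7 equal slices spanning the solid's height, so layer i sits at z = i·h/7 — gives 7 non-empty perimeters. Each is a 6-segment closed polygon; G0 lifts to the layer z and rapids to the start vertex, then G1 traces the edges.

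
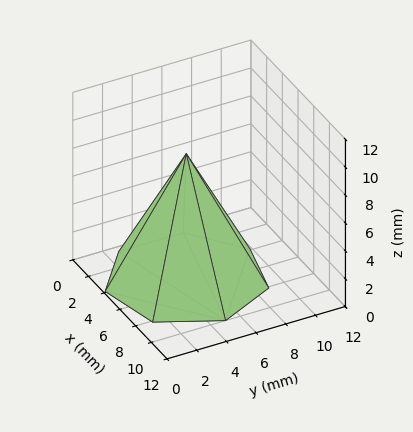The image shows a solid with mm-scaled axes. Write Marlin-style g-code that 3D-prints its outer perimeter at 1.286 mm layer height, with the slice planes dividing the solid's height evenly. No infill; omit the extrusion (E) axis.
Reading the render: the shape is a regular 7-sided pyramid, base circumscribed radius ≈ 5 mm, apex at z ≈ 9 mm (dimensions read to the nearest mm from the axis ticks). For the g-code, the solid's height is divided into equal slices at the stated Δz and each level perimeter traced with G1 moves after a G0 lift.

; perimeter-only toolpath
G21 ; units = mm
G90 ; absolute positioning
G28 ; home
; layer 1
G0 Z1.286
G0 X9.286 Y5.000
G1 X7.672 Y8.351
G1 X4.046 Y9.179
G1 X1.139 Y6.859
G1 X1.139 Y3.141
G1 X4.046 Y0.821
G1 X7.672 Y1.649
G1 X9.286 Y5.000
; layer 2
G0 Z2.571
G0 X8.571 Y5.000
G1 X7.226 Y7.792
G1 X4.205 Y8.482
G1 X1.782 Y6.549
G1 X1.782 Y3.451
G1 X4.205 Y1.518
G1 X7.226 Y2.208
G1 X8.571 Y5.000
; layer 3
G0 Z3.857
G0 X7.857 Y5.000
G1 X6.781 Y7.234
G1 X4.364 Y7.786
G1 X2.426 Y6.239
G1 X2.426 Y3.761
G1 X4.364 Y2.214
G1 X6.781 Y2.766
G1 X7.857 Y5.000
; layer 4
G0 Z5.143
G0 X7.143 Y5.000
G1 X6.336 Y6.675
G1 X4.523 Y7.089
G1 X3.069 Y5.930
G1 X3.069 Y4.070
G1 X4.523 Y2.911
G1 X6.336 Y3.325
G1 X7.143 Y5.000
; layer 5
G0 Z6.429
G0 X6.429 Y5.000
G1 X5.891 Y6.117
G1 X4.682 Y6.393
G1 X3.713 Y5.620
G1 X3.713 Y4.380
G1 X4.682 Y3.607
G1 X5.891 Y3.883
G1 X6.429 Y5.000
; layer 6
G0 Z7.714
G0 X5.714 Y5.000
G1 X5.445 Y5.558
G1 X4.841 Y5.696
G1 X4.356 Y5.310
G1 X4.356 Y4.690
G1 X4.841 Y4.304
G1 X5.445 Y4.442
G1 X5.714 Y5.000
M2 ; end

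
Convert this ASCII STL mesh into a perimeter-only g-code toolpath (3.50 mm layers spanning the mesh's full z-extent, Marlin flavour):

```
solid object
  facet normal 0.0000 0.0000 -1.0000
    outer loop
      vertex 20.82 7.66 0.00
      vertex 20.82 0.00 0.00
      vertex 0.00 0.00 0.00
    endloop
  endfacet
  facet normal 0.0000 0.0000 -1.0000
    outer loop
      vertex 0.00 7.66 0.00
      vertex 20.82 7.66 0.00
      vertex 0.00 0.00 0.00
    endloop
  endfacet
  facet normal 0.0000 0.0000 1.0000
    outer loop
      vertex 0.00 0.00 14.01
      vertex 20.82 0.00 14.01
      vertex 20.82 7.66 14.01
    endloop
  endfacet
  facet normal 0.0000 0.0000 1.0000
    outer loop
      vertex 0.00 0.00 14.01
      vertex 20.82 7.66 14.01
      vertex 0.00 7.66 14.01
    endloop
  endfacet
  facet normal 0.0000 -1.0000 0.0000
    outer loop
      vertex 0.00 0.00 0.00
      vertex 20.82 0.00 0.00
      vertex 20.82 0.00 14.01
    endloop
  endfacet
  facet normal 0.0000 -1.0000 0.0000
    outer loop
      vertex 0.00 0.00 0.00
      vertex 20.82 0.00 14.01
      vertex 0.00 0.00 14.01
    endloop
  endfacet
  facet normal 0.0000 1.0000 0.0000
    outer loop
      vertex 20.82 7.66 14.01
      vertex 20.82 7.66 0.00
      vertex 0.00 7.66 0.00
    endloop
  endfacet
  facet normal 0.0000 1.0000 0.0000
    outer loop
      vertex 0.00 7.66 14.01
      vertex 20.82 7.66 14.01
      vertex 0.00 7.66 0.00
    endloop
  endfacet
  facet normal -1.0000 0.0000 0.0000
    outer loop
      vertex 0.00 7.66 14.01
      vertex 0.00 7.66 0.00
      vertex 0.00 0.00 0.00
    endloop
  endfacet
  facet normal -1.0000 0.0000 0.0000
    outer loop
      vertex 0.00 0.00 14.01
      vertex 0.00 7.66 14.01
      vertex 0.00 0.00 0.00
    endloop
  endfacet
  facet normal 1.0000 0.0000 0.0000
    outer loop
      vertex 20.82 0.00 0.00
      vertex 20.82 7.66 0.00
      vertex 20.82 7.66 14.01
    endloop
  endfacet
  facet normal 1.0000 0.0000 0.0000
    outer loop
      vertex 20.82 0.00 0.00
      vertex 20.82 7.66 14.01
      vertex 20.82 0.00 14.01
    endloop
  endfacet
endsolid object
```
; perimeter-only toolpath
G21 ; units = mm
G90 ; absolute positioning
G28 ; home
; layer 1
G0 Z3.50
G0 X0.00 Y0.00
G1 X20.82 Y0.00
G1 X20.82 Y7.66
G1 X0.00 Y7.66
G1 X0.00 Y0.00
; layer 2
G0 Z7.00
G0 X0.00 Y0.00
G1 X20.82 Y0.00
G1 X20.82 Y7.66
G1 X0.00 Y7.66
G1 X0.00 Y0.00
; layer 3
G0 Z10.51
G0 X0.00 Y0.00
G1 X20.82 Y0.00
G1 X20.82 Y7.66
G1 X0.00 Y7.66
G1 X0.00 Y0.00
; layer 4
G0 Z14.01
G0 X0.00 Y0.00
G1 X20.82 Y0.00
G1 X20.82 Y7.66
G1 X0.00 Y7.66
G1 X0.00 Y0.00
M2 ; end

The solid is a rectangular box, roughly 20.8 × 7.66 mm footprint and 14 mm tall. Slicing at Δz = 3.50 mm — 4 equal slices spanning the solid's height, so layer i sits at z = i·h/4 — gives 4 non-empty perimeters. Each is a 4-segment closed polygon; G0 lifts to the layer z and rapids to the start vertex, then G1 traces the edges.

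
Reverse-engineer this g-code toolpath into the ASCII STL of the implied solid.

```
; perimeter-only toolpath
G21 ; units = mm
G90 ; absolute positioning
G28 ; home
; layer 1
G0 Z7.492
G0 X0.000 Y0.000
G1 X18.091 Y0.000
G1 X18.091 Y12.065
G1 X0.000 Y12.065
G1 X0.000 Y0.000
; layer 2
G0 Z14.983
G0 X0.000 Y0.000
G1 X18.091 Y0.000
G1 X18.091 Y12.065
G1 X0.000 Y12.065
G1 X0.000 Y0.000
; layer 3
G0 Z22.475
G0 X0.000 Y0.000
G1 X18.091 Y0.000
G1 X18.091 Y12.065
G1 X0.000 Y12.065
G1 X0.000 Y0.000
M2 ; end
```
solid part
  facet normal 0.0000 0.0000 -1.0000
    outer loop
      vertex 18.091 12.065 0.000
      vertex 18.091 0.000 0.000
      vertex 0.000 0.000 0.000
    endloop
  endfacet
  facet normal 0.0000 0.0000 -1.0000
    outer loop
      vertex 0.000 12.065 0.000
      vertex 18.091 12.065 0.000
      vertex 0.000 0.000 0.000
    endloop
  endfacet
  facet normal 0.0000 0.0000 1.0000
    outer loop
      vertex 0.000 0.000 22.475
      vertex 18.091 0.000 22.475
      vertex 18.091 12.065 22.475
    endloop
  endfacet
  facet normal 0.0000 0.0000 1.0000
    outer loop
      vertex 0.000 0.000 22.475
      vertex 18.091 12.065 22.475
      vertex 0.000 12.065 22.475
    endloop
  endfacet
  facet normal 0.0000 -1.0000 0.0000
    outer loop
      vertex 0.000 0.000 0.000
      vertex 18.091 0.000 0.000
      vertex 18.091 0.000 22.475
    endloop
  endfacet
  facet normal 0.0000 -1.0000 0.0000
    outer loop
      vertex 0.000 0.000 0.000
      vertex 18.091 0.000 22.475
      vertex 0.000 0.000 22.475
    endloop
  endfacet
  facet normal 0.0000 1.0000 0.0000
    outer loop
      vertex 18.091 12.065 22.475
      vertex 18.091 12.065 0.000
      vertex 0.000 12.065 0.000
    endloop
  endfacet
  facet normal 0.0000 1.0000 0.0000
    outer loop
      vertex 0.000 12.065 22.475
      vertex 18.091 12.065 22.475
      vertex 0.000 12.065 0.000
    endloop
  endfacet
  facet normal -1.0000 0.0000 0.0000
    outer loop
      vertex 0.000 12.065 22.475
      vertex 0.000 12.065 0.000
      vertex 0.000 0.000 0.000
    endloop
  endfacet
  facet normal -1.0000 0.0000 0.0000
    outer loop
      vertex 0.000 0.000 22.475
      vertex 0.000 12.065 22.475
      vertex 0.000 0.000 0.000
    endloop
  endfacet
  facet normal 1.0000 0.0000 0.0000
    outer loop
      vertex 18.091 0.000 0.000
      vertex 18.091 12.065 0.000
      vertex 18.091 12.065 22.475
    endloop
  endfacet
  facet normal 1.0000 0.0000 0.0000
    outer loop
      vertex 18.091 0.000 0.000
      vertex 18.091 12.065 22.475
      vertex 18.091 0.000 22.475
    endloop
  endfacet
endsolid part

The G0 Z moves step by Δz≈7.492 mm. Every layer's G1 loop is the same polygon, so the solid is a straight extrusion of it from z=0 to z≈22.5. Closing with flat bottom and top caps and triangulating gives 12 facets — a rectangular box, roughly 18.1 × 12.1 mm footprint and 22.5 mm tall.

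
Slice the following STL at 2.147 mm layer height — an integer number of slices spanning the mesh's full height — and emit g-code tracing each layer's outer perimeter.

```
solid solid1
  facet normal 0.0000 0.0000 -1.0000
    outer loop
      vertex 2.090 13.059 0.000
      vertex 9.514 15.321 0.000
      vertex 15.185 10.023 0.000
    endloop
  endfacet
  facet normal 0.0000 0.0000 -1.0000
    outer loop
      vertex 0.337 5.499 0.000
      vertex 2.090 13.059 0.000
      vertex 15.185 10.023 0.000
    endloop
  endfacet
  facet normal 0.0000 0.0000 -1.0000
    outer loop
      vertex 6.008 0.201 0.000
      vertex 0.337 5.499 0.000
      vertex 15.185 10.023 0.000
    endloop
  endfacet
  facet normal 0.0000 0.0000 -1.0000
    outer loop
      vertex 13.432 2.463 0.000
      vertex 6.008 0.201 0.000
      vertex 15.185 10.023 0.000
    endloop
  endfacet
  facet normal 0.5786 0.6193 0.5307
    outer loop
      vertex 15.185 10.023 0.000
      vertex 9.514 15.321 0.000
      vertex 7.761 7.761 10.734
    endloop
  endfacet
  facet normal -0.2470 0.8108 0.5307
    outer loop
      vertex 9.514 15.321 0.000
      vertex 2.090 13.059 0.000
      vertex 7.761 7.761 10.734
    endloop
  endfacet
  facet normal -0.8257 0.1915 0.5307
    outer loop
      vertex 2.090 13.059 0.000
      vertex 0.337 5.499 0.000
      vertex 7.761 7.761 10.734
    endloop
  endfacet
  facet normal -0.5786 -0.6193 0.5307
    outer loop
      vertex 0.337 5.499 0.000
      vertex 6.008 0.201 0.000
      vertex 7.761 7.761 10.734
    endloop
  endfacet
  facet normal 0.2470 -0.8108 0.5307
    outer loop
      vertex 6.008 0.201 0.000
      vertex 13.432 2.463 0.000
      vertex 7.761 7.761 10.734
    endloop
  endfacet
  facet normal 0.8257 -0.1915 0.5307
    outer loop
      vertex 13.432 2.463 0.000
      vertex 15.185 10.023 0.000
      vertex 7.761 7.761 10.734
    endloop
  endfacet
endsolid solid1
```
; perimeter-only toolpath
G21 ; units = mm
G90 ; absolute positioning
G28 ; home
; layer 1
G0 Z2.147
G0 X13.700 Y9.571
G1 X9.163 Y13.809
G1 X3.224 Y11.999
G1 X1.822 Y5.951
G1 X6.359 Y1.713
G1 X12.298 Y3.523
G1 X13.700 Y9.571
; layer 2
G0 Z4.294
G0 X12.215 Y9.118
G1 X8.813 Y12.297
G1 X4.358 Y10.940
G1 X3.307 Y6.404
G1 X6.709 Y3.225
G1 X11.164 Y4.582
G1 X12.215 Y9.118
; layer 3
G0 Z6.440
G0 X10.731 Y8.666
G1 X8.462 Y10.785
G1 X5.493 Y9.880
G1 X4.791 Y6.856
G1 X7.060 Y4.737
G1 X10.029 Y5.642
G1 X10.731 Y8.666
; layer 4
G0 Z8.587
G0 X9.246 Y8.213
G1 X8.112 Y9.273
G1 X6.627 Y8.821
G1 X6.276 Y7.309
G1 X7.410 Y6.249
G1 X8.895 Y6.701
G1 X9.246 Y8.213
M2 ; end

The solid is a regular 6-sided pyramid, base circumscribed radius ≈ 7.76 mm, apex at z ≈ 10.7 mm. Slicing at Δz = 2.147 mm — 5 equal slices spanning the solid's height, so layer i sits at z = i·h/5 — gives 4 non-empty perimeters. Each is a 6-segment closed polygon; G0 lifts to the layer z and rapids to the start vertex, then G1 traces the edges. The cross-section shrinks linearly with z (the slice at the apex is degenerate and omitted).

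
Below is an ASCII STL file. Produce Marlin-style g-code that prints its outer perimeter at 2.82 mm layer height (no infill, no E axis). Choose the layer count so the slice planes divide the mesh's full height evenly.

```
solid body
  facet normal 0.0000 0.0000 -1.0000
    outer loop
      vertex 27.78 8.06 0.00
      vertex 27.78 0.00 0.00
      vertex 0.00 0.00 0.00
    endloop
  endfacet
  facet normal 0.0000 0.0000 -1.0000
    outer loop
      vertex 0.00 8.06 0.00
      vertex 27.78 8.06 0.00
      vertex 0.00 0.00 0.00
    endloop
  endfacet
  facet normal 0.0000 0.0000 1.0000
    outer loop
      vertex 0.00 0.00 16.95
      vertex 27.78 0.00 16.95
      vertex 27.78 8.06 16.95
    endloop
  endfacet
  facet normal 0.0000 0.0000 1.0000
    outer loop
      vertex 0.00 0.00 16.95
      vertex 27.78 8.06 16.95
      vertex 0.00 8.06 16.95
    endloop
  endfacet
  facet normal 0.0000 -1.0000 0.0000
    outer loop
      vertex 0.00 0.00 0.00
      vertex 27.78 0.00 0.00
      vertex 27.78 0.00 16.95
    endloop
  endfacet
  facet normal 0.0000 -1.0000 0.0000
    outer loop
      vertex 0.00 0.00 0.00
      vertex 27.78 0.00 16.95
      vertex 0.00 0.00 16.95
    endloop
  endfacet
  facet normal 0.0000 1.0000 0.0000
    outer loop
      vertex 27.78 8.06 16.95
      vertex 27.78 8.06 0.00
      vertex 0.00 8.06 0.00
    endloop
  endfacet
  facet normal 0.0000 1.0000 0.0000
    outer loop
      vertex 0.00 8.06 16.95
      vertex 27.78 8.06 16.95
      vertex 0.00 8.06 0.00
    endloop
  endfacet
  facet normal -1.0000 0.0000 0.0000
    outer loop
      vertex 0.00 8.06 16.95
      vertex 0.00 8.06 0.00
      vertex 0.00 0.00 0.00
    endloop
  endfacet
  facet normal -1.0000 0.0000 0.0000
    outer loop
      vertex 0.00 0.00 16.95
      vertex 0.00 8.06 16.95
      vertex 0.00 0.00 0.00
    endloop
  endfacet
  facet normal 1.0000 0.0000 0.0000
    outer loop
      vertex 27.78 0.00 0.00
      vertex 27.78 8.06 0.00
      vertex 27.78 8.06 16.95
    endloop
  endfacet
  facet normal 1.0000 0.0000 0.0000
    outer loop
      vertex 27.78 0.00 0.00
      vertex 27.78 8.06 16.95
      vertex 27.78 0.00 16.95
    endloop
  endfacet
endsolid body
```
; perimeter-only toolpath
G21 ; units = mm
G90 ; absolute positioning
G28 ; home
; layer 1
G0 Z2.82
G0 X0.00 Y0.00
G1 X27.78 Y0.00
G1 X27.78 Y8.06
G1 X0.00 Y8.06
G1 X0.00 Y0.00
; layer 2
G0 Z5.65
G0 X0.00 Y0.00
G1 X27.78 Y0.00
G1 X27.78 Y8.06
G1 X0.00 Y8.06
G1 X0.00 Y0.00
; layer 3
G0 Z8.47
G0 X0.00 Y0.00
G1 X27.78 Y0.00
G1 X27.78 Y8.06
G1 X0.00 Y8.06
G1 X0.00 Y0.00
; layer 4
G0 Z11.30
G0 X0.00 Y0.00
G1 X27.78 Y0.00
G1 X27.78 Y8.06
G1 X0.00 Y8.06
G1 X0.00 Y0.00
; layer 5
G0 Z14.12
G0 X0.00 Y0.00
G1 X27.78 Y0.00
G1 X27.78 Y8.06
G1 X0.00 Y8.06
G1 X0.00 Y0.00
; layer 6
G0 Z16.95
G0 X0.00 Y0.00
G1 X27.78 Y0.00
G1 X27.78 Y8.06
G1 X0.00 Y8.06
G1 X0.00 Y0.00
M2 ; end

The solid is a rectangular box, roughly 27.8 × 8.06 mm footprint and 16.9 mm tall. Slicing at Δz = 2.82 mm — 6 equal slices spanning the solid's height, so layer i sits at z = i·h/6 — gives 6 non-empty perimeters. Each is a 4-segment closed polygon; G0 lifts to the layer z and rapids to the start vertex, then G1 traces the edges.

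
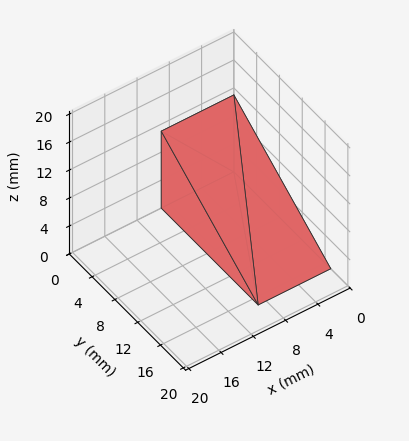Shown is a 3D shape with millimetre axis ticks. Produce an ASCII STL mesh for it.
Reading the render: the shape is a wedge (ramp): 9 × 17 mm base, rising to 11 mm along the y=0 edge and sloping linearly to z=0 at y=17 (dimensions read to the nearest mm from the axis ticks). For the STL, each face is triangulated and given an outward normal.

solid part
  facet normal 0.0000 0.0000 -1.0000
    outer loop
      vertex 9.000 17.000 0.000
      vertex 9.000 0.000 0.000
      vertex 0.000 0.000 0.000
    endloop
  endfacet
  facet normal 0.0000 0.0000 -1.0000
    outer loop
      vertex 0.000 17.000 0.000
      vertex 9.000 17.000 0.000
      vertex 0.000 0.000 0.000
    endloop
  endfacet
  facet normal 0.0000 -1.0000 0.0000
    outer loop
      vertex 0.000 0.000 0.000
      vertex 9.000 0.000 0.000
      vertex 9.000 0.000 11.000
    endloop
  endfacet
  facet normal 0.0000 -1.0000 0.0000
    outer loop
      vertex 0.000 0.000 0.000
      vertex 9.000 0.000 11.000
      vertex 0.000 0.000 11.000
    endloop
  endfacet
  facet normal 0.0000 0.5433 0.8396
    outer loop
      vertex 0.000 0.000 11.000
      vertex 9.000 0.000 11.000
      vertex 9.000 17.000 0.000
    endloop
  endfacet
  facet normal 0.0000 0.5433 0.8396
    outer loop
      vertex 0.000 0.000 11.000
      vertex 9.000 17.000 0.000
      vertex 0.000 17.000 0.000
    endloop
  endfacet
  facet normal -1.0000 0.0000 0.0000
    outer loop
      vertex 0.000 0.000 11.000
      vertex 0.000 17.000 0.000
      vertex 0.000 0.000 0.000
    endloop
  endfacet
  facet normal 1.0000 0.0000 0.0000
    outer loop
      vertex 9.000 0.000 0.000
      vertex 9.000 17.000 0.000
      vertex 9.000 0.000 11.000
    endloop
  endfacet
endsolid part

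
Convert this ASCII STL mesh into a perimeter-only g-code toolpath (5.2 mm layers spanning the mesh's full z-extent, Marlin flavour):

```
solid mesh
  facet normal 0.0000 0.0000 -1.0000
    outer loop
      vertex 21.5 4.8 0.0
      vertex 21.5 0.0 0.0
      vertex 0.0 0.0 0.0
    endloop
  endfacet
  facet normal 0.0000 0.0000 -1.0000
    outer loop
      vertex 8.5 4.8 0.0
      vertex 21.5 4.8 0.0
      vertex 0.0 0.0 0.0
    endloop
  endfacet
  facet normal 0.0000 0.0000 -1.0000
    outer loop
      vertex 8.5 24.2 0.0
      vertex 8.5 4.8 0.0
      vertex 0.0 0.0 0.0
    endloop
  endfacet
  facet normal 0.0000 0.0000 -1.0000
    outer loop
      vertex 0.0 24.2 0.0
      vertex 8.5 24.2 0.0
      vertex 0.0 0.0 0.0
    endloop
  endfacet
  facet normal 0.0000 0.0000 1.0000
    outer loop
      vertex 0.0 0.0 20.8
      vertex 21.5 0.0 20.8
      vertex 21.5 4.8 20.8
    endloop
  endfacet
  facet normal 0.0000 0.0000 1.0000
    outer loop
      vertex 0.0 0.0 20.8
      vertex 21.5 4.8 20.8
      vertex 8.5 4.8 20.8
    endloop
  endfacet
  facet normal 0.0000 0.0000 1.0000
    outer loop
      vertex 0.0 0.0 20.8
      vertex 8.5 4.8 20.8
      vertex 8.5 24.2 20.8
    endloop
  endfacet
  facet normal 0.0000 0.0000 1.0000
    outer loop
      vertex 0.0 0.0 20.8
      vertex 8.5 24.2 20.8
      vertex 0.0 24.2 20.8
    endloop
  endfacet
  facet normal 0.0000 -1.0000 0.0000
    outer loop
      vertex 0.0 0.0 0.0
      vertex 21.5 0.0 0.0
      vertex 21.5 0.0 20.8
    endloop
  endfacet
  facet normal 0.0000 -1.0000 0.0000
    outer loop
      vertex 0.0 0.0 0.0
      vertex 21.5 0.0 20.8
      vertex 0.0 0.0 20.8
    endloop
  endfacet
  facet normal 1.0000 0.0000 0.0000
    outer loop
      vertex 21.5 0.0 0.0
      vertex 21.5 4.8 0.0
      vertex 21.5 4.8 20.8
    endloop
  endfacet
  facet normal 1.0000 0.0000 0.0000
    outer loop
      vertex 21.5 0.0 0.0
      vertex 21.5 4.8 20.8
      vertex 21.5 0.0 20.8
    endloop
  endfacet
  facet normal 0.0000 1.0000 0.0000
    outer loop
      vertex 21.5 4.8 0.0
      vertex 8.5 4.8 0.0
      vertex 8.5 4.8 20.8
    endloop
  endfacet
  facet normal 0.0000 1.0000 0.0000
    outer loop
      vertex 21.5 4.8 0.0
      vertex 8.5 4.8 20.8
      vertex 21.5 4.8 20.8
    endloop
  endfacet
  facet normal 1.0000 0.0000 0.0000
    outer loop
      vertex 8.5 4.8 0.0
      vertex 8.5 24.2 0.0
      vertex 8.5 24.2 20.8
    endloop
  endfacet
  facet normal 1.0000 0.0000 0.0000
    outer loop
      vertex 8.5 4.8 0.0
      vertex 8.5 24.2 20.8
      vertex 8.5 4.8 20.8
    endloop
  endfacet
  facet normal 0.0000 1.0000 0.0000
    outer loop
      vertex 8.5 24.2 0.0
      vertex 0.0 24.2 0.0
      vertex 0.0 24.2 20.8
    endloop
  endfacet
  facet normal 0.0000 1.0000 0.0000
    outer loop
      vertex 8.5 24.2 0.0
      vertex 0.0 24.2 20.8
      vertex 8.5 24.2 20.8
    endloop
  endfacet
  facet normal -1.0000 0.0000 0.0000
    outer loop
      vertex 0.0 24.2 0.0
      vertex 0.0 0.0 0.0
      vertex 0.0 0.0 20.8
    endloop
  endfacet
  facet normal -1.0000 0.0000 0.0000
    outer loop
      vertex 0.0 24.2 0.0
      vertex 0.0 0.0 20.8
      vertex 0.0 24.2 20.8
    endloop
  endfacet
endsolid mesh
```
; perimeter-only toolpath
G21 ; units = mm
G90 ; absolute positioning
G28 ; home
; layer 1
G0 Z5.2
G0 X0.0 Y0.0
G1 X21.5 Y0.0
G1 X21.5 Y4.8
G1 X8.5 Y4.8
G1 X8.5 Y24.2
G1 X0.0 Y24.2
G1 X0.0 Y0.0
; layer 2
G0 Z10.4
G0 X0.0 Y0.0
G1 X21.5 Y0.0
G1 X21.5 Y4.8
G1 X8.5 Y4.8
G1 X8.5 Y24.2
G1 X0.0 Y24.2
G1 X0.0 Y0.0
; layer 3
G0 Z15.6
G0 X0.0 Y0.0
G1 X21.5 Y0.0
G1 X21.5 Y4.8
G1 X8.5 Y4.8
G1 X8.5 Y24.2
G1 X0.0 Y24.2
G1 X0.0 Y0.0
; layer 4
G0 Z20.8
G0 X0.0 Y0.0
G1 X21.5 Y0.0
G1 X21.5 Y4.8
G1 X8.5 Y4.8
G1 X8.5 Y24.2
G1 X0.0 Y24.2
G1 X0.0 Y0.0
M2 ; end

The solid is an L-shaped prism: outer 21.5 × 24.2 mm, arm thicknesses ≈ 4.8 mm (horizontal) and 8.5 mm (vertical), extruded 20.8 mm in z. Slicing at Δz = 5.2 mm — 4 equal slices spanning the solid's height, so layer i sits at z = i·h/4 — gives 4 non-empty perimeters. Each is a 6-segment closed polygon; G0 lifts to the layer z and rapids to the start vertex, then G1 traces the edges.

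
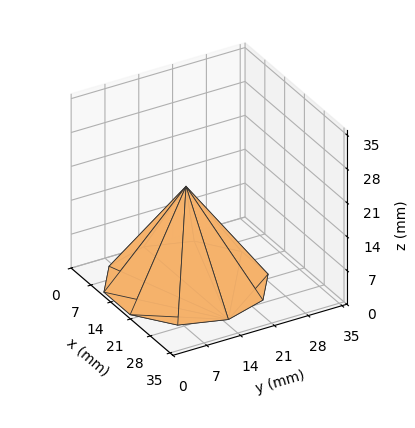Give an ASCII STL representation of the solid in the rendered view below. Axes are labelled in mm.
Reading the render: the shape is a regular 10-sided pyramid, base circumscribed radius ≈ 15 mm, apex at z ≈ 20 mm (dimensions read to the nearest mm from the axis ticks). For the STL, each face is triangulated and given an outward normal.

solid part
  facet normal 0.0000 0.0000 -1.0000
    outer loop
      vertex 19.64 29.27 0.00
      vertex 27.14 23.82 0.00
      vertex 30.00 15.00 0.00
    endloop
  endfacet
  facet normal 0.0000 0.0000 -1.0000
    outer loop
      vertex 10.36 29.27 0.00
      vertex 19.64 29.27 0.00
      vertex 30.00 15.00 0.00
    endloop
  endfacet
  facet normal 0.0000 0.0000 -1.0000
    outer loop
      vertex 2.86 23.82 0.00
      vertex 10.36 29.27 0.00
      vertex 30.00 15.00 0.00
    endloop
  endfacet
  facet normal 0.0000 0.0000 -1.0000
    outer loop
      vertex 0.00 15.00 0.00
      vertex 2.86 23.82 0.00
      vertex 30.00 15.00 0.00
    endloop
  endfacet
  facet normal 0.0000 0.0000 -1.0000
    outer loop
      vertex 2.86 6.18 0.00
      vertex 0.00 15.00 0.00
      vertex 30.00 15.00 0.00
    endloop
  endfacet
  facet normal 0.0000 0.0000 -1.0000
    outer loop
      vertex 10.36 0.73 0.00
      vertex 2.86 6.18 0.00
      vertex 30.00 15.00 0.00
    endloop
  endfacet
  facet normal 0.0000 0.0000 -1.0000
    outer loop
      vertex 19.64 0.73 0.00
      vertex 10.36 0.73 0.00
      vertex 30.00 15.00 0.00
    endloop
  endfacet
  facet normal 0.0000 0.0000 -1.0000
    outer loop
      vertex 27.14 6.18 0.00
      vertex 19.64 0.73 0.00
      vertex 30.00 15.00 0.00
    endloop
  endfacet
  facet normal 0.7744 0.2511 0.5808
    outer loop
      vertex 30.00 15.00 0.00
      vertex 27.14 23.82 0.00
      vertex 15.00 15.00 20.00
    endloop
  endfacet
  facet normal 0.4785 0.6585 0.5809
    outer loop
      vertex 27.14 23.82 0.00
      vertex 19.64 29.27 0.00
      vertex 15.00 15.00 20.00
    endloop
  endfacet
  facet normal 0.0000 0.8140 0.5808
    outer loop
      vertex 19.64 29.27 0.00
      vertex 10.36 29.27 0.00
      vertex 15.00 15.00 20.00
    endloop
  endfacet
  facet normal -0.4785 0.6585 0.5809
    outer loop
      vertex 10.36 29.27 0.00
      vertex 2.86 23.82 0.00
      vertex 15.00 15.00 20.00
    endloop
  endfacet
  facet normal -0.7744 0.2511 0.5808
    outer loop
      vertex 2.86 23.82 0.00
      vertex 0.00 15.00 0.00
      vertex 15.00 15.00 20.00
    endloop
  endfacet
  facet normal -0.7744 -0.2511 0.5808
    outer loop
      vertex 0.00 15.00 0.00
      vertex 2.86 6.18 0.00
      vertex 15.00 15.00 20.00
    endloop
  endfacet
  facet normal -0.4785 -0.6585 0.5809
    outer loop
      vertex 2.86 6.18 0.00
      vertex 10.36 0.73 0.00
      vertex 15.00 15.00 20.00
    endloop
  endfacet
  facet normal 0.0000 -0.8140 0.5808
    outer loop
      vertex 10.36 0.73 0.00
      vertex 19.64 0.73 0.00
      vertex 15.00 15.00 20.00
    endloop
  endfacet
  facet normal 0.4785 -0.6585 0.5809
    outer loop
      vertex 19.64 0.73 0.00
      vertex 27.14 6.18 0.00
      vertex 15.00 15.00 20.00
    endloop
  endfacet
  facet normal 0.7744 -0.2511 0.5808
    outer loop
      vertex 27.14 6.18 0.00
      vertex 30.00 15.00 0.00
      vertex 15.00 15.00 20.00
    endloop
  endfacet
endsolid part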